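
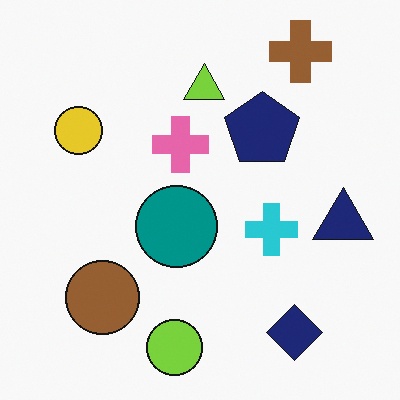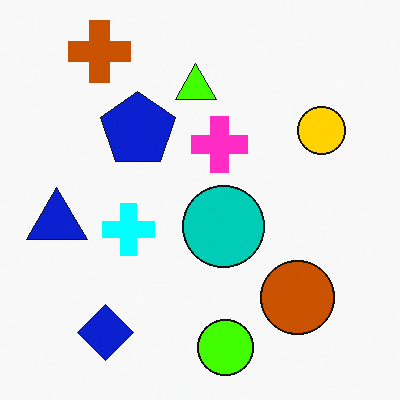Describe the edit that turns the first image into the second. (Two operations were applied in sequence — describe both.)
The image was flipped horizontally (left ↔ right), then made much more vivid (saturation change).

The navy triangle is in the right of the first image and the left of the second — shapes on opposite sides of the vertical midline have swapped in a mirror flip. All colors are more vivid — a global saturation change.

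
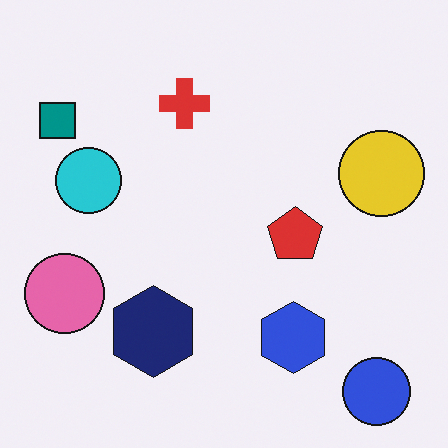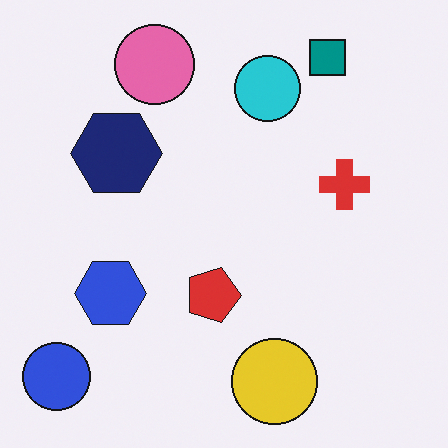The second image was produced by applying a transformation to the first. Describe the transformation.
It was rotated 90° clockwise.

The blue circle sits in the bottom-right of the first image and the bottom-left of the second — consistent with a whole-image 90° clockwise rotation.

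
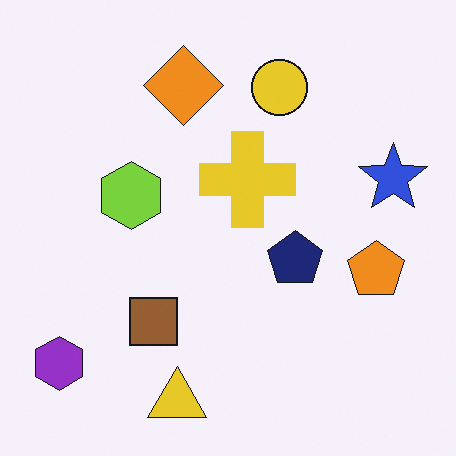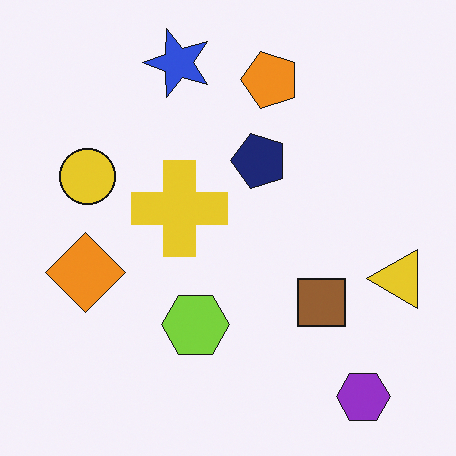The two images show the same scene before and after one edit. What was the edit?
The image was rotated 90° counter-clockwise.

The purple hexagon sits in the bottom-left of the first image and the bottom-right of the second — consistent with a whole-image 90° counter-clockwise rotation.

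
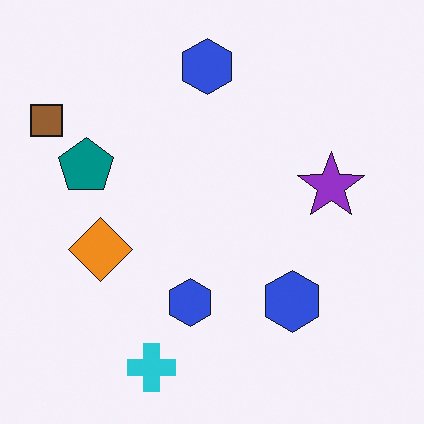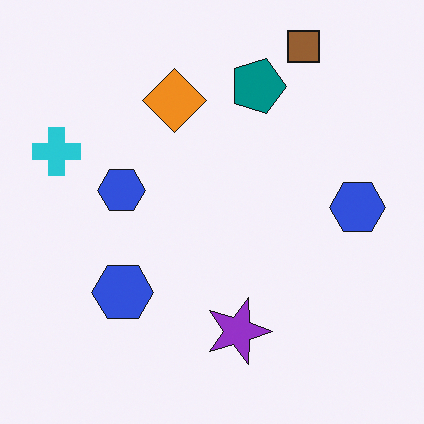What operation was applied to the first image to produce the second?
The second image is the first rotated 90° clockwise.

The brown square sits in the top-left of the first image and the top-right of the second — consistent with a whole-image 90° clockwise rotation.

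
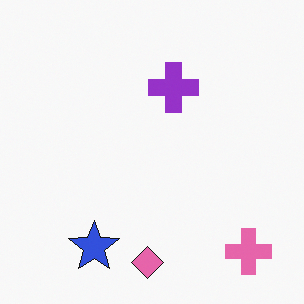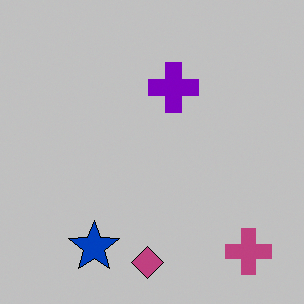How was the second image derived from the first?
The image was aggressively posterized.

Each flat color has snapped to a coarser quantized level — most visibly, the near-white background has dropped to a flat grey.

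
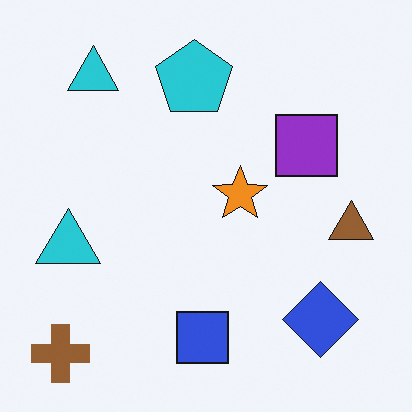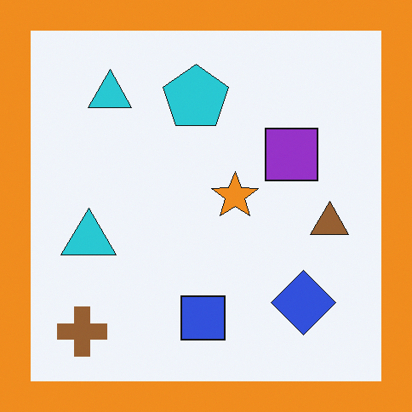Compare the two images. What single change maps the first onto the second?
Framed with a orange border.

A solid orange frame runs around the edge of the second image, with the content slightly shrunk inside it.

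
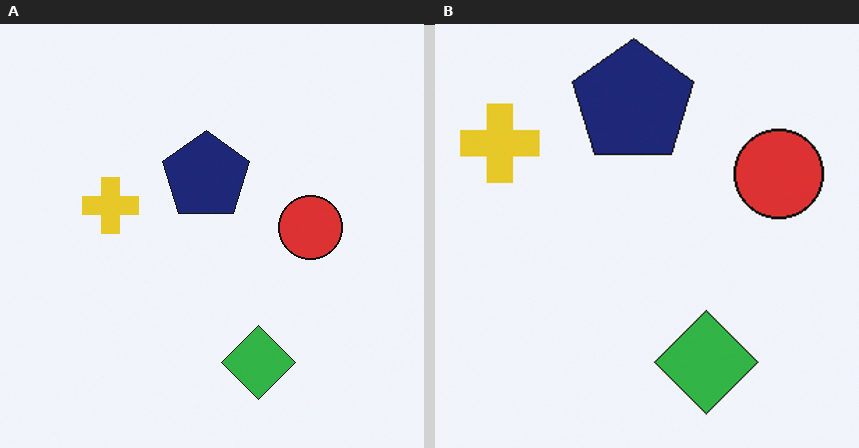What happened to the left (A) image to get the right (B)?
This is the original image cropped slightly and scaled back up.

The visible shapes are larger and the field of view is narrower; shapes near the original edges may be partly or wholly outside the frame — a crop-and-rescale.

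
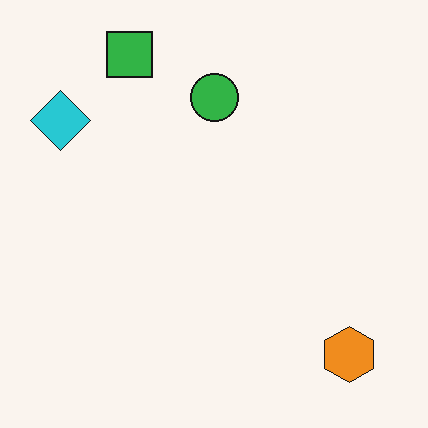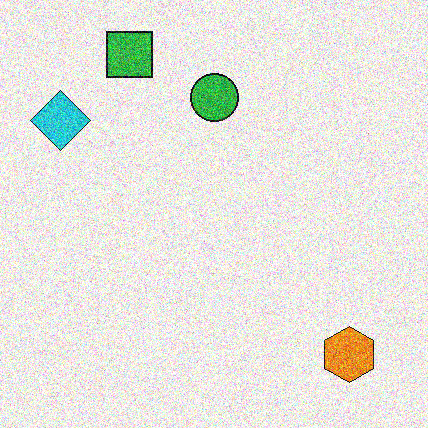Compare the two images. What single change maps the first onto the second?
It was degraded with strong gaussian noise.

Random speckle covers the whole image, including the flat background.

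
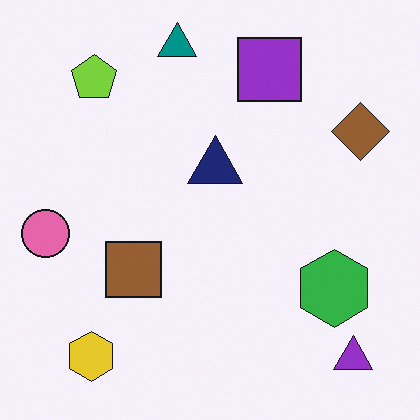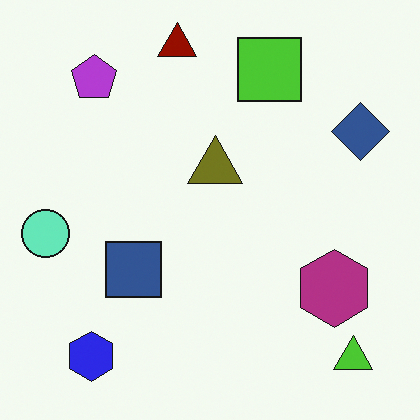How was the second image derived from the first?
This is the original image hue-shifted by a large amount.

Every shape's color has rotated by the same amount around the hue wheel — a uniform hue shift.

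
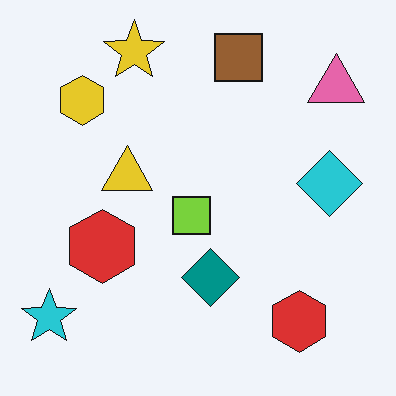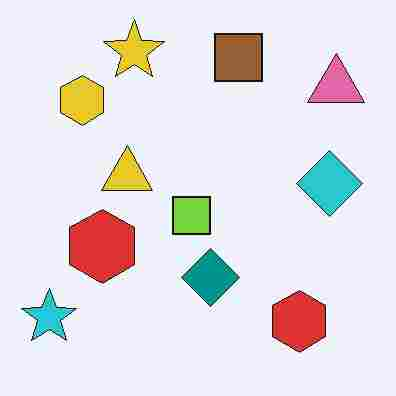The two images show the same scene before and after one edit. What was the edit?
This is the original image degraded with heavy JPEG compression.

Blocky 8×8 compression artifacts appear around shape edges and the flat background shows ringing — characteristic JPEG degradation.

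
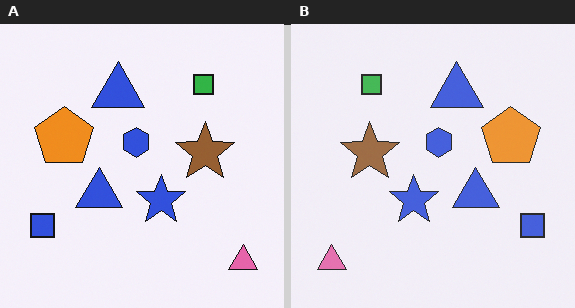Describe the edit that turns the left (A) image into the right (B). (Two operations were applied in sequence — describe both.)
It was given slightly reduced contrast, then flipped horizontally (left ↔ right).

Tones are pushed toward mid-grey across the whole image — a global contrast change. The pink triangle is in the bottom-right of the left (A) image and the bottom-left of the right (B) — shapes on opposite sides of the vertical midline have swapped in a mirror flip.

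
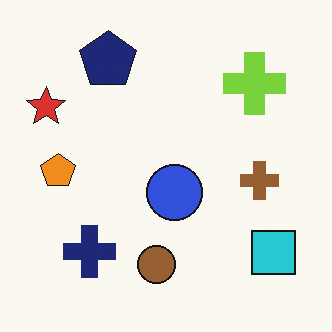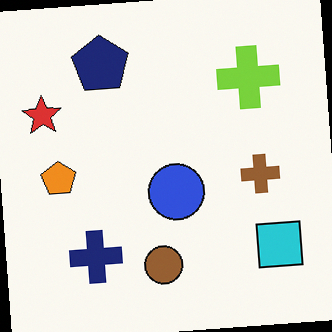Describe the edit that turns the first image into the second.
Rotated counter-clockwise by a small amount.

Every shape is tilted by the same angle and the image corners show triangular fill wedges — a whole-image rotation by a non-right angle.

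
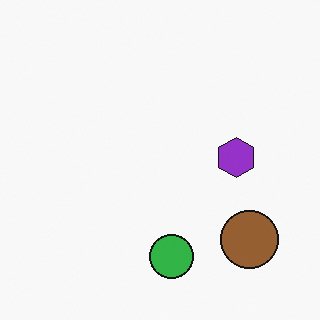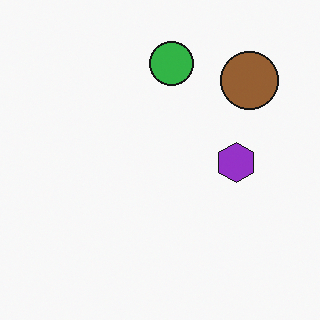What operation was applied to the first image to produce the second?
It was flipped vertically (top ↔ bottom).

The green circle is in the bottom of the first image and the top of the second — shapes on opposite sides of the horizontal midline have swapped in a mirror flip.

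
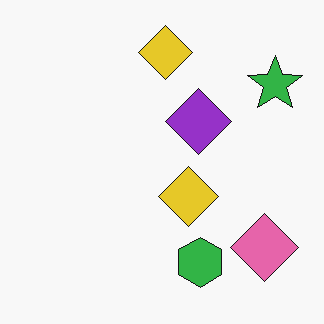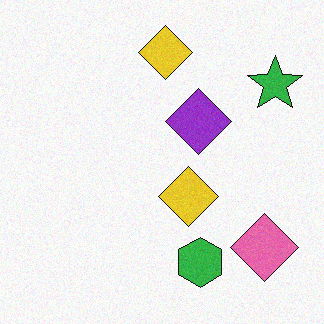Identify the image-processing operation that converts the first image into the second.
Degraded with light additive noise.

Random speckle covers the whole image, including the flat background.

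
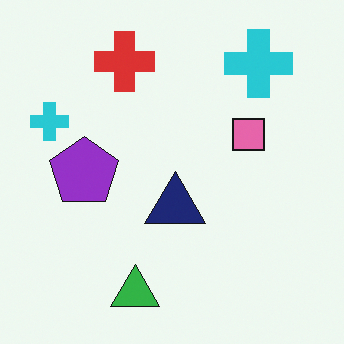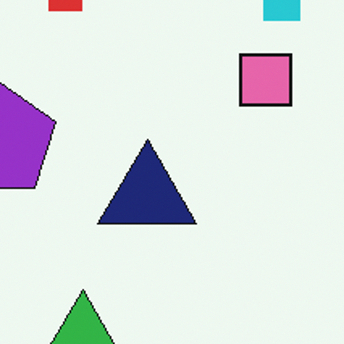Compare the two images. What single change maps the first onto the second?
This is the original image cropped to a noticeably smaller region and rescaled.

The visible shapes are larger and the field of view is narrower; shapes near the original edges may be partly or wholly outside the frame — a crop-and-rescale.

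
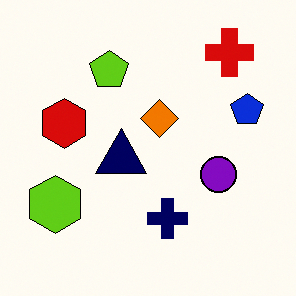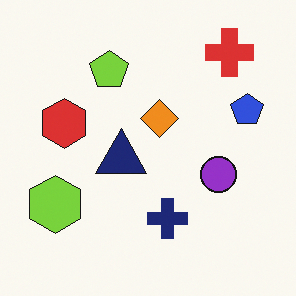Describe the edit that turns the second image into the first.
Given slightly increased contrast.

Tones are pushed away from mid-grey across the whole image — a global contrast change.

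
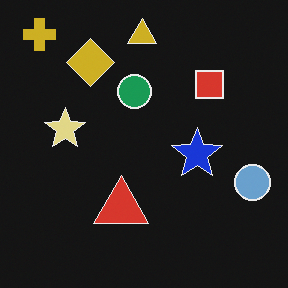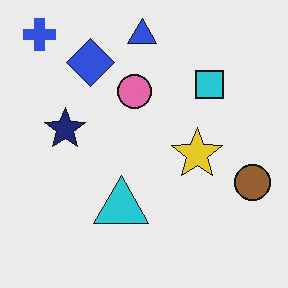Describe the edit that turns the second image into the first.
It was color-inverted (negative).

The light background has become dark and every shape's color is its complement — a photographic negative.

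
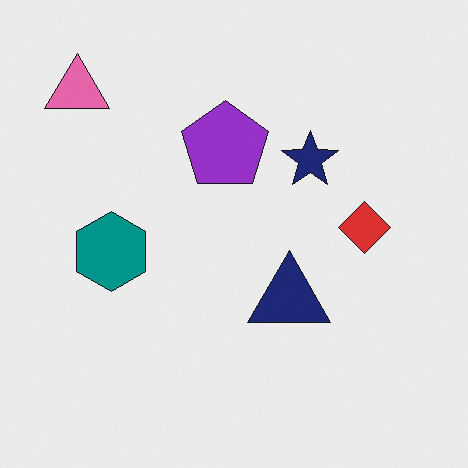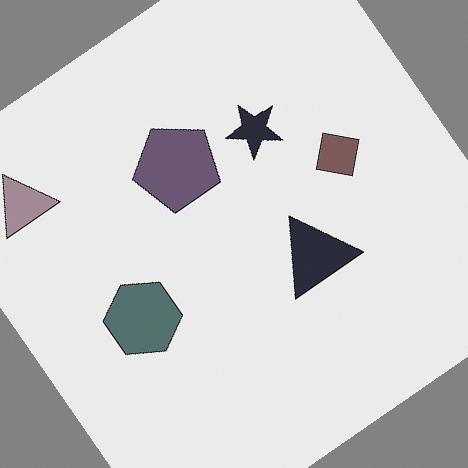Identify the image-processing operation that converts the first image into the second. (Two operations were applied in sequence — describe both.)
The second image is the first made much more muted (saturation change), then rotated counter-clockwise by a large amount — several tens of degrees.

All colors are more muted and greyish — a global saturation change. Every shape is tilted by the same angle and the image corners show triangular fill wedges — a whole-image rotation by a non-right angle.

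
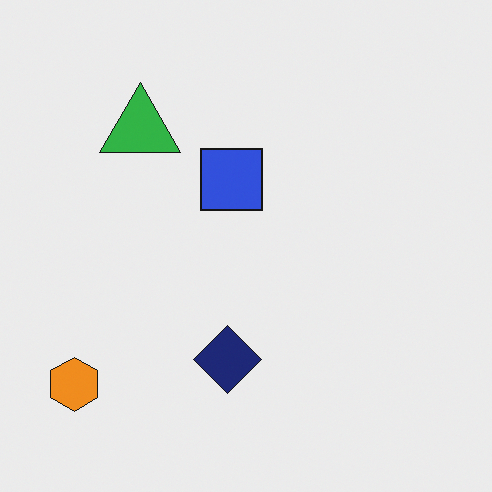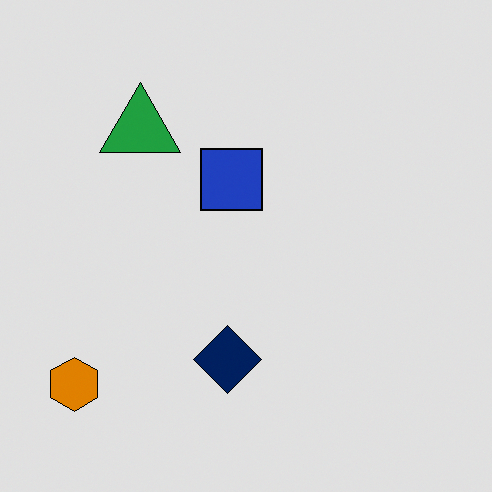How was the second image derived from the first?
Moderately posterized.

Each flat color has snapped to a coarser quantized level — most visibly, the near-white background has dropped to a flat grey.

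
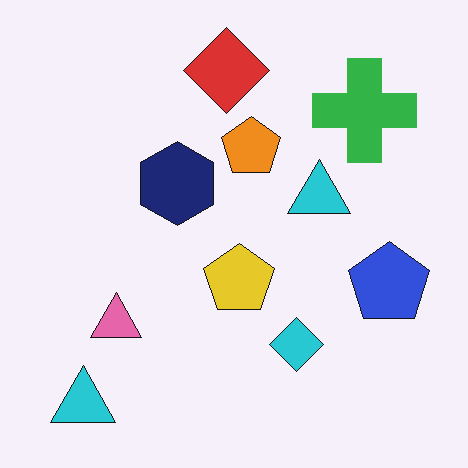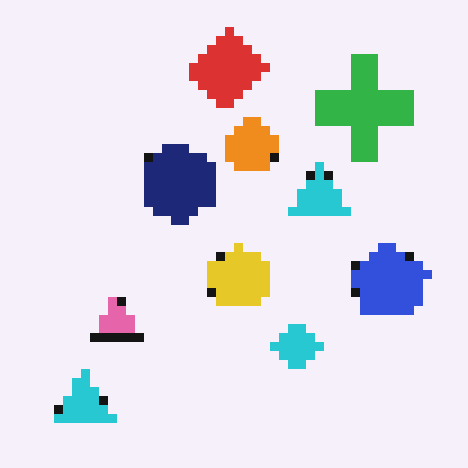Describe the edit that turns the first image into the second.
The image was coarsely pixelated.

Shapes are reduced to large square blocks; fine edges and outlines are lost — a downscale-then-upscale (mosaic) effect.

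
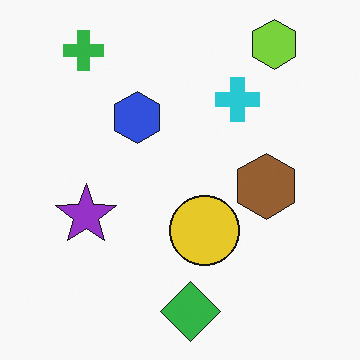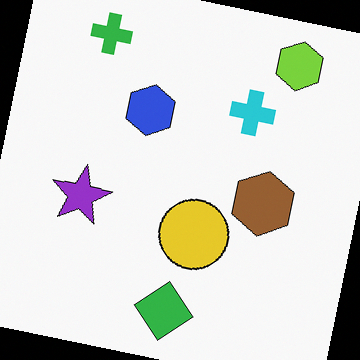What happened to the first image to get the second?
The second image is the first rotated clockwise by a slight angle.

Every shape is tilted by the same angle and the image corners show triangular fill wedges — a whole-image rotation by a non-right angle.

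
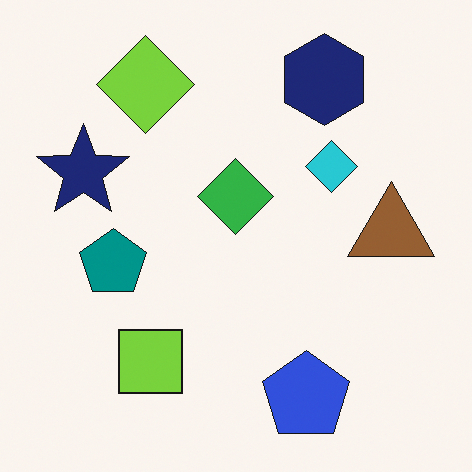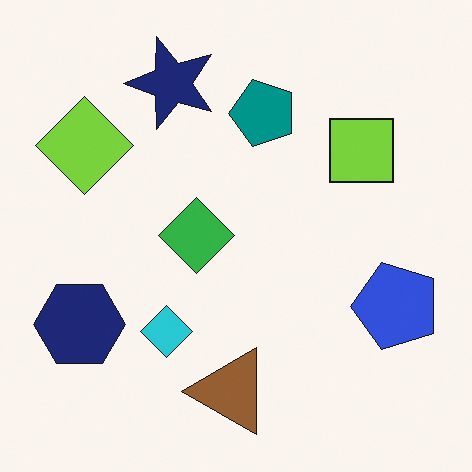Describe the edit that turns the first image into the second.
The second image is the first transposed (reflected across the top-left ↔ bottom-right diagonal).

Shapes have swapped their row and column positions — what was in the top-right is now in the bottom-left — a diagonal reflection.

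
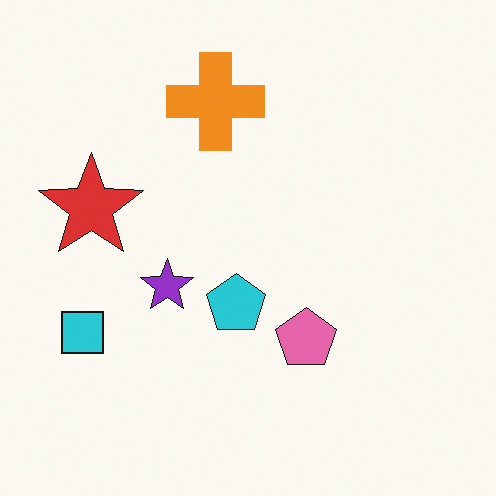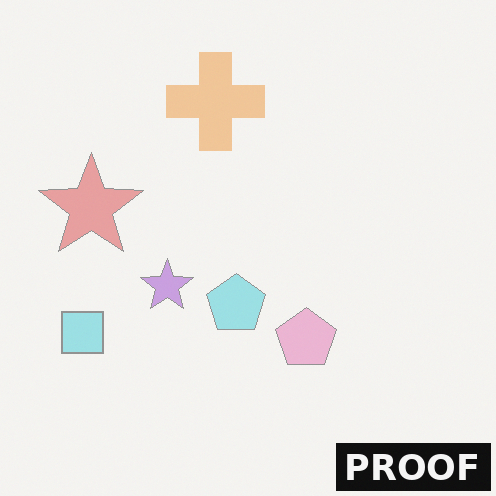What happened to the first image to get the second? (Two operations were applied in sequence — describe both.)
The transformation is: given much lower contrast, then watermarked with the text "PROOF" in the lower-right corner.

Tones are pushed toward mid-grey across the whole image — a global contrast change. A dark label reading "PROOF" appears in the lower-right corner.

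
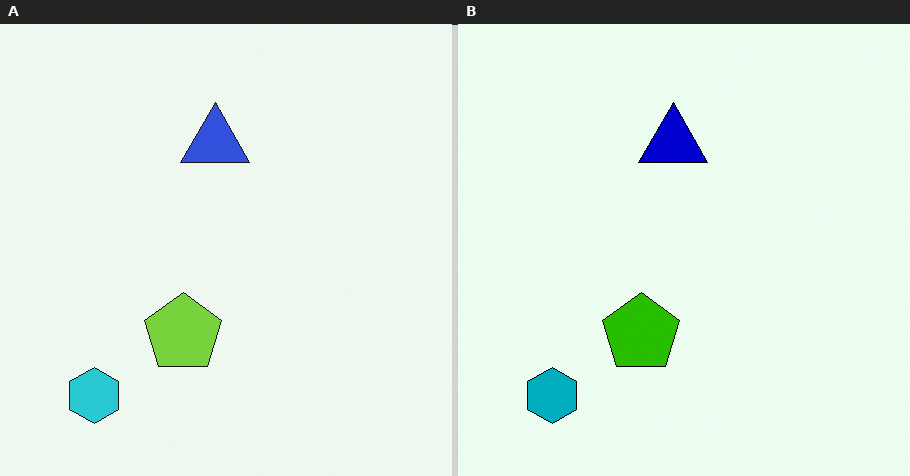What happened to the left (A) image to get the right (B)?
It was boosted in contrast.

Tones are pushed away from mid-grey across the whole image — a global contrast change.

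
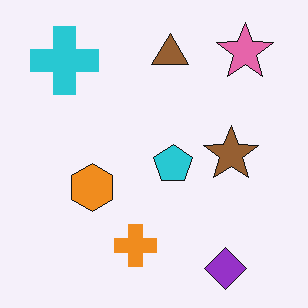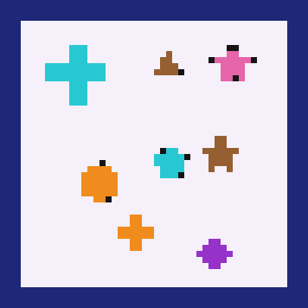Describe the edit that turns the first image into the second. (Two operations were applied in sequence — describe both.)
This is the original image pixelated into visible square blocks, then framed with a navy border.

Shapes are reduced to large square blocks; fine edges and outlines are lost — a downscale-then-upscale (mosaic) effect. A solid navy frame runs around the edge of the second image, with the content slightly shrunk inside it.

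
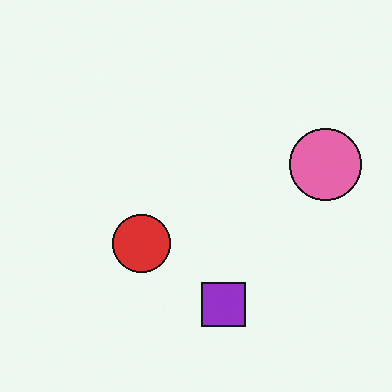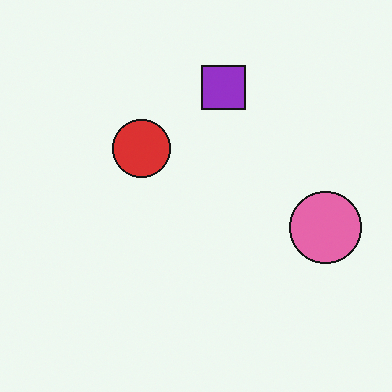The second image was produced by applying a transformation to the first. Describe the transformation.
The image was flipped vertically (top ↔ bottom).

The purple square is in the bottom of the first image and the top of the second — shapes on opposite sides of the horizontal midline have swapped in a mirror flip.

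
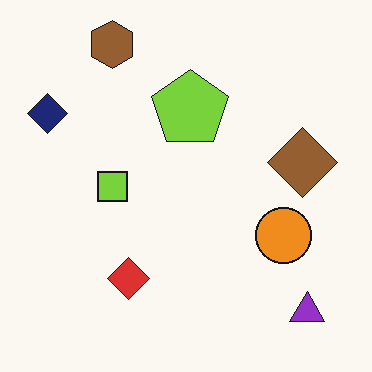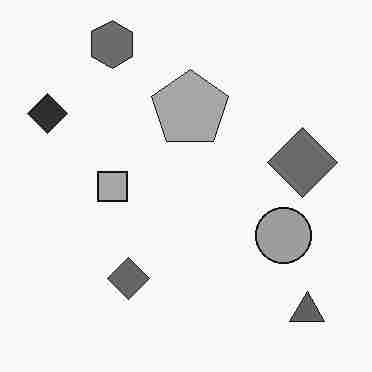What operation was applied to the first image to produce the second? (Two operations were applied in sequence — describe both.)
This is the original image converted to grayscale, then heavily JPEG-compressed with obvious blocking artifacts.

All color is removed — every shape is now a shade of grey. Blocky 8×8 compression artifacts appear around shape edges and the flat background shows ringing — characteristic JPEG degradation.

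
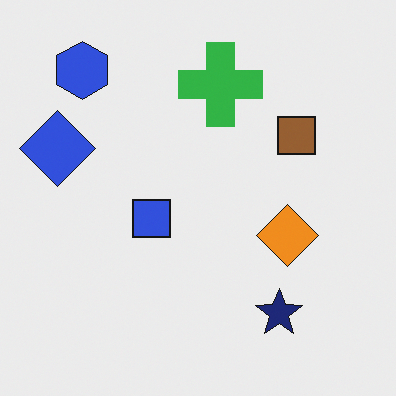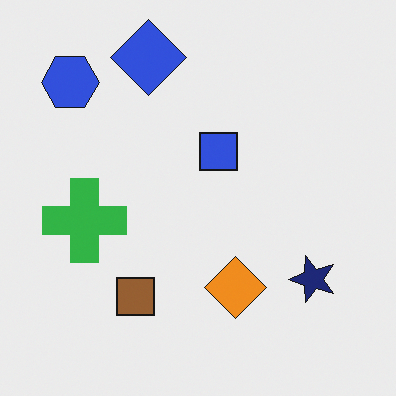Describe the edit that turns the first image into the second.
It was transposed (reflected across the top-left ↔ bottom-right diagonal).

Shapes have swapped their row and column positions — what was in the top-right is now in the bottom-left — a diagonal reflection.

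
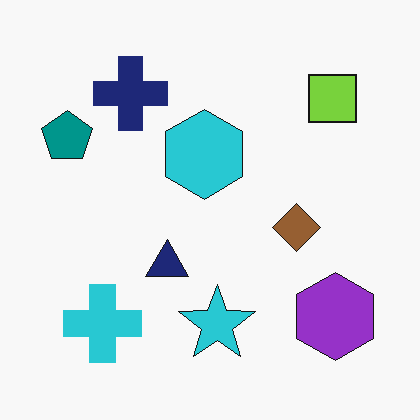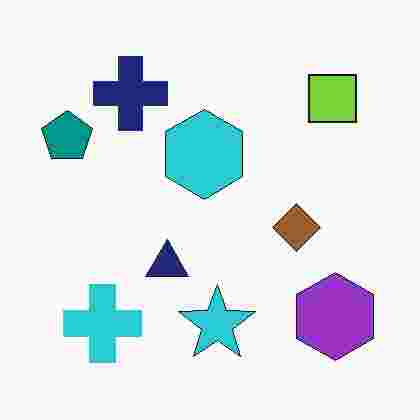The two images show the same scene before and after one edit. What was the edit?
The second image is the first heavily JPEG-compressed with obvious blocking artifacts.

Blocky 8×8 compression artifacts appear around shape edges and the flat background shows ringing — characteristic JPEG degradation.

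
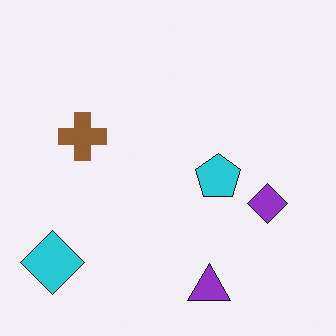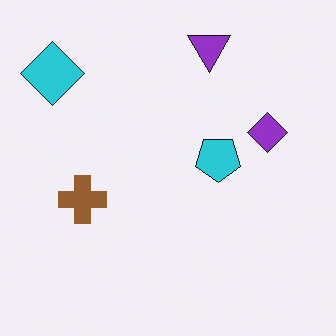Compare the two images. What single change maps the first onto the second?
This is the original image flipped vertically (top ↔ bottom).

The purple triangle is in the bottom of the first image and the top of the second — shapes on opposite sides of the horizontal midline have swapped in a mirror flip.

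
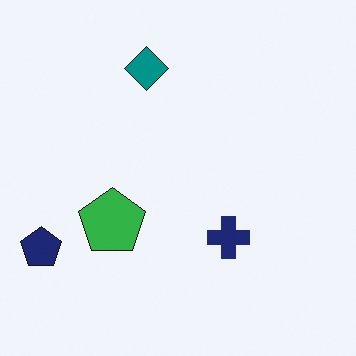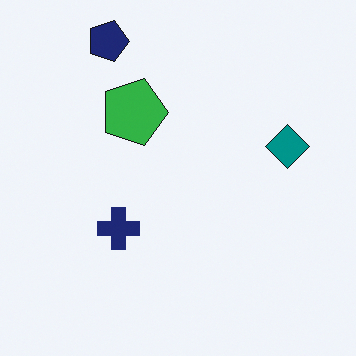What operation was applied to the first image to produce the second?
It was rotated 90° clockwise.

The navy pentagon sits in the bottom-left of the first image and the top-left of the second — consistent with a whole-image 90° clockwise rotation.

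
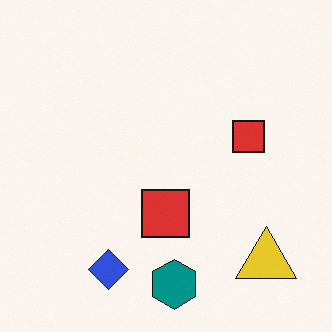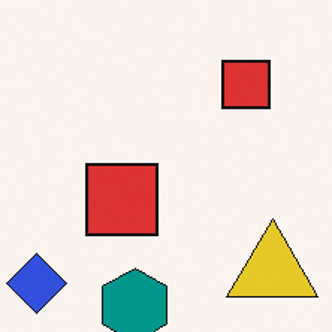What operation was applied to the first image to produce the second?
Cropped to a modestly smaller region and rescaled.

The visible shapes are larger and the field of view is narrower; shapes near the original edges may be partly or wholly outside the frame — a crop-and-rescale.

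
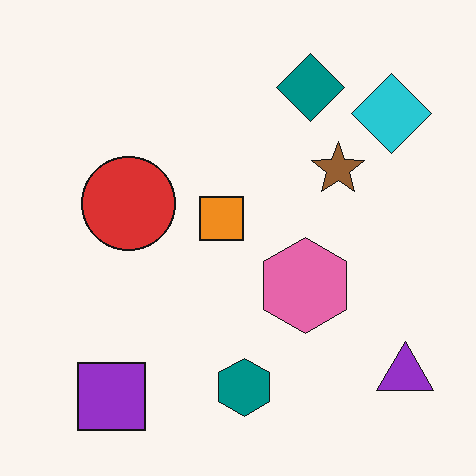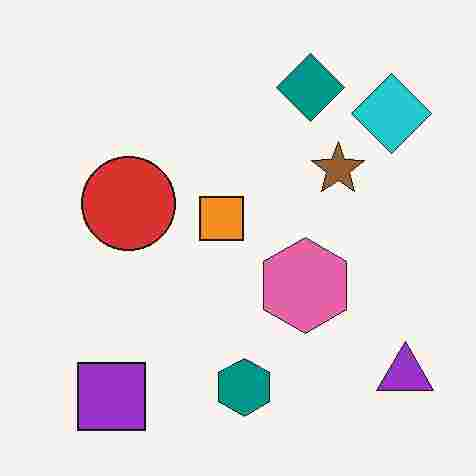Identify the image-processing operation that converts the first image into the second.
The image was degraded with heavy JPEG compression.

Blocky 8×8 compression artifacts appear around shape edges and the flat background shows ringing — characteristic JPEG degradation.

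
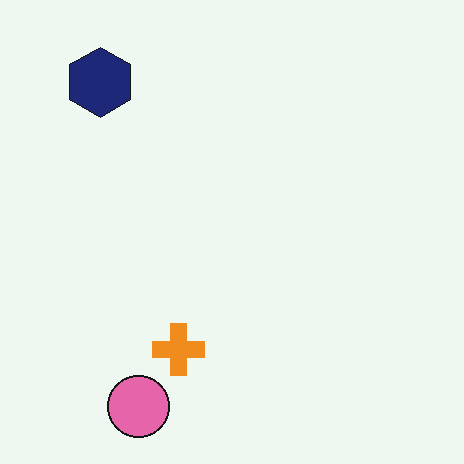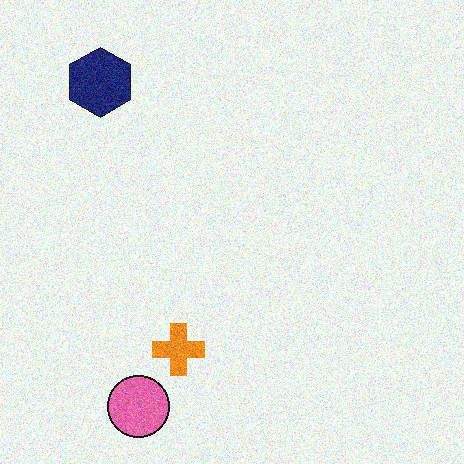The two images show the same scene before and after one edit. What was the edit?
It was degraded with moderate additive noise.

Random speckle covers the whole image, including the flat background.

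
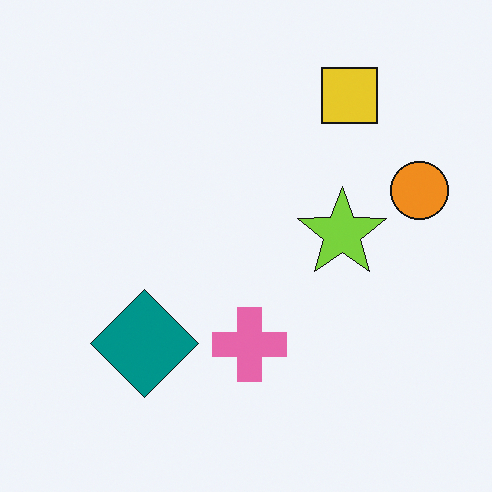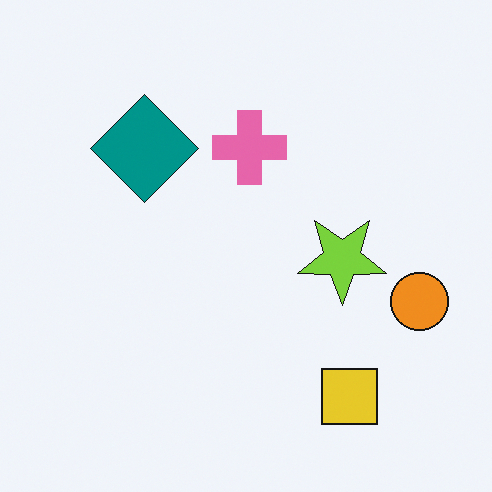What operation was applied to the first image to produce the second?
This is the original image flipped vertically (top ↔ bottom).

The yellow square is in the top-right of the first image and the bottom-right of the second — shapes on opposite sides of the horizontal midline have swapped in a mirror flip.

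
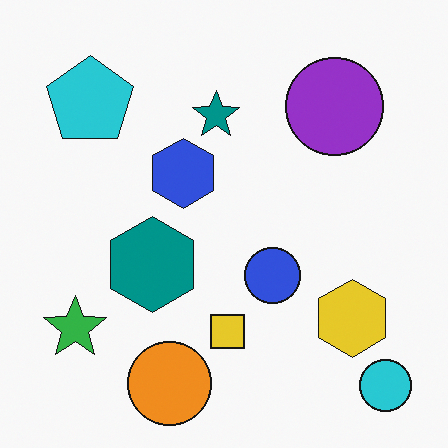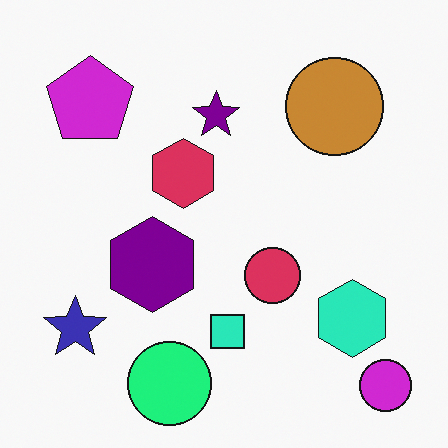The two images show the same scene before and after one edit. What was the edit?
This is the original image hue-shifted noticeably.

Every shape's color has rotated by the same amount around the hue wheel — a uniform hue shift.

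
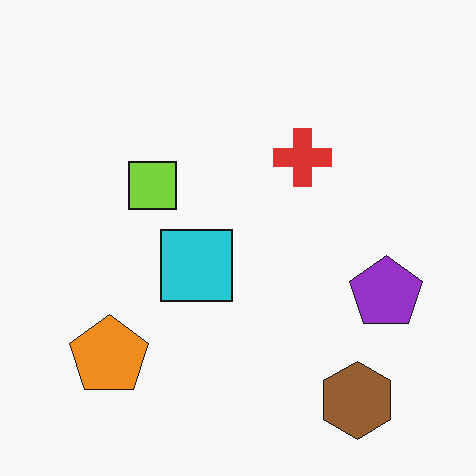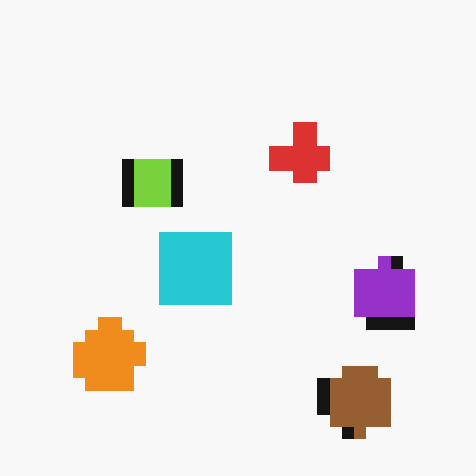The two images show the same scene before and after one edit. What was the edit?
The second image is the first coarsely pixelated.

Shapes are reduced to large square blocks; fine edges and outlines are lost — a downscale-then-upscale (mosaic) effect.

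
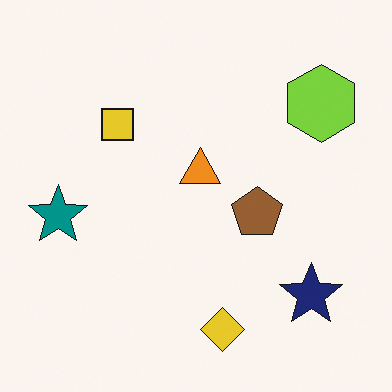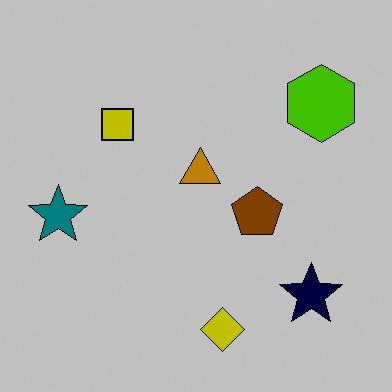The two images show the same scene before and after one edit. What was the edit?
Aggressively posterized.

Each flat color has snapped to a coarser quantized level — most visibly, the near-white background has dropped to a flat grey.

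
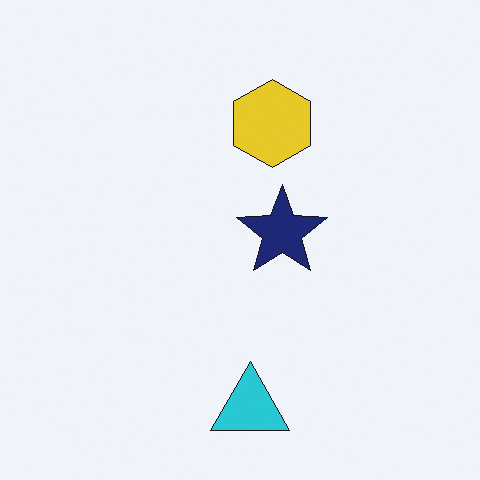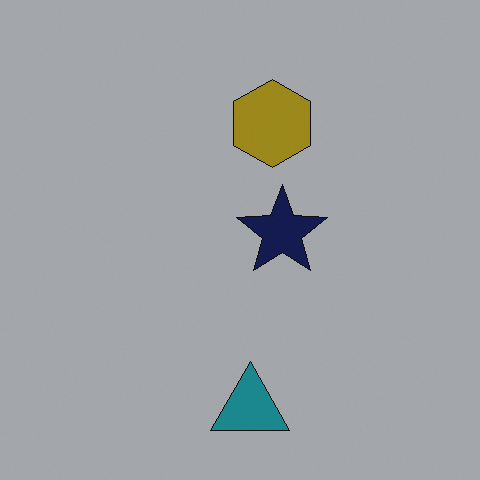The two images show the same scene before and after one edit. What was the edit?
This is the original image substantially darkened.

Every pixel — background and shapes alike — is uniformly darkened.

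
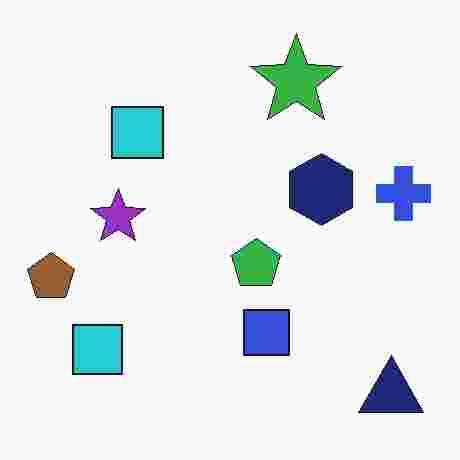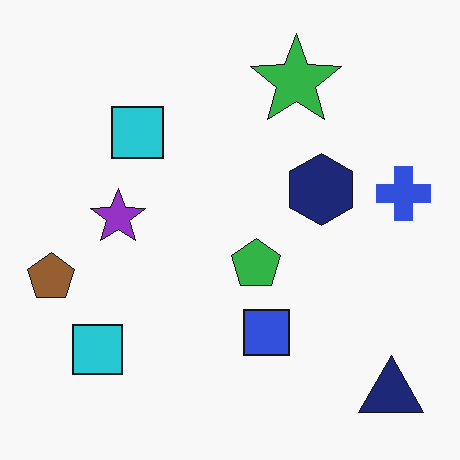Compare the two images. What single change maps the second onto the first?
The image was heavily JPEG-compressed with obvious blocking artifacts.

Blocky 8×8 compression artifacts appear around shape edges and the flat background shows ringing — characteristic JPEG degradation.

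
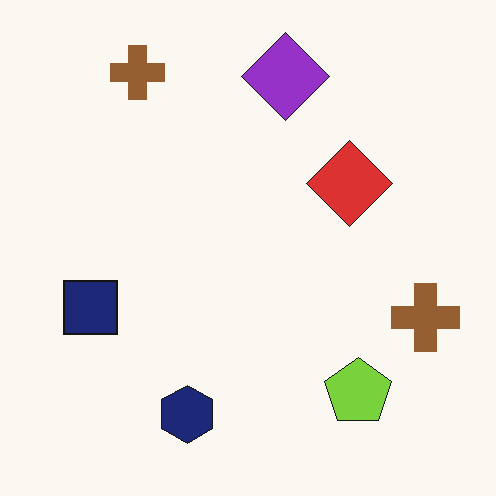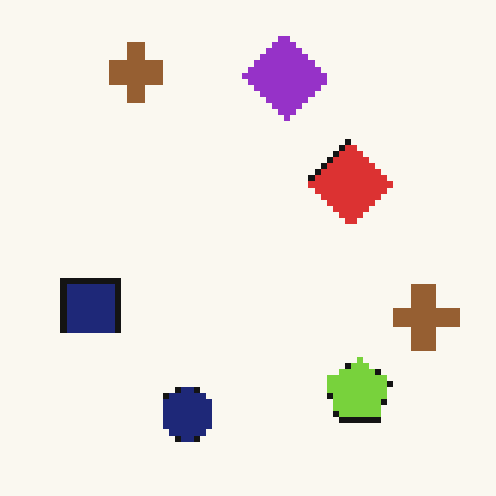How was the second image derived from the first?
Moderately pixelated.

Shapes are reduced to large square blocks; fine edges and outlines are lost — a downscale-then-upscale (mosaic) effect.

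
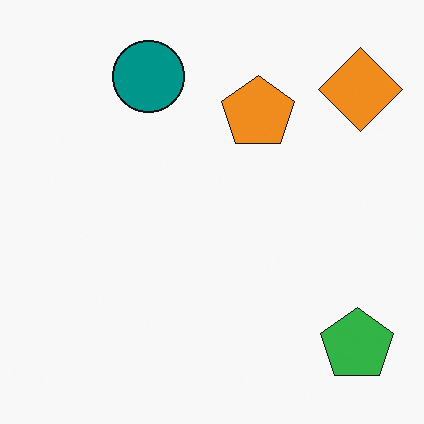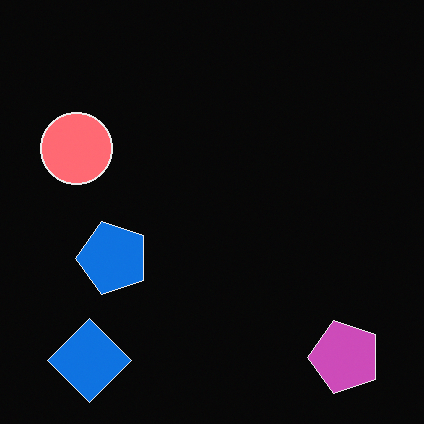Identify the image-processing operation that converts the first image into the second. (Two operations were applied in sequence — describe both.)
Color-inverted (negative), then transposed (reflected across the top-left ↔ bottom-right diagonal).

The light background has become dark and every shape's color is its complement — a photographic negative. Shapes have swapped their row and column positions — what was in the top-right is now in the bottom-left — a diagonal reflection.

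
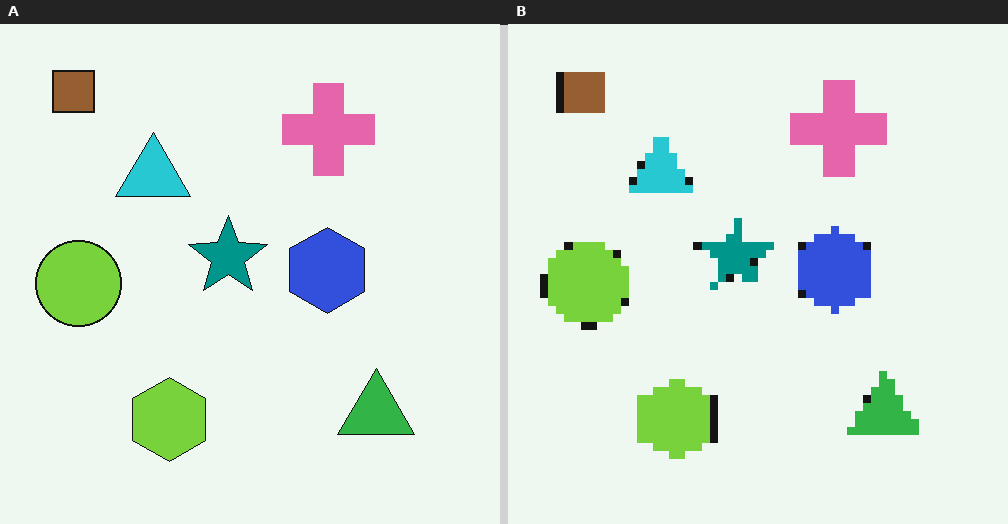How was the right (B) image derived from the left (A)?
The right (B) image is the left (A) pixelated into visible square blocks.

Shapes are reduced to large square blocks; fine edges and outlines are lost — a downscale-then-upscale (mosaic) effect.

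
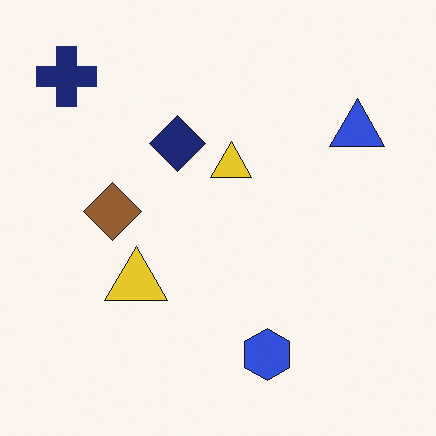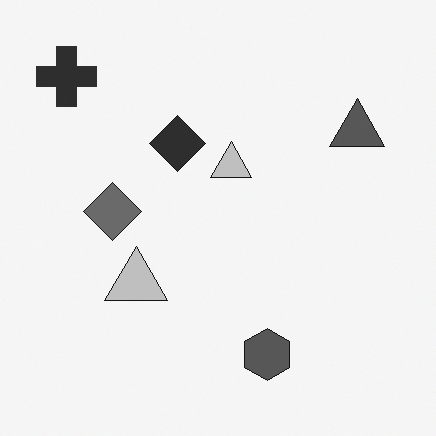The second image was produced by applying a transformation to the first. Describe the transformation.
The transformation is: converted to grayscale.

All color is removed — every shape is now a shade of grey.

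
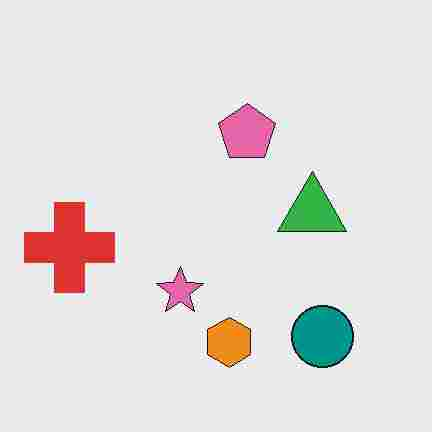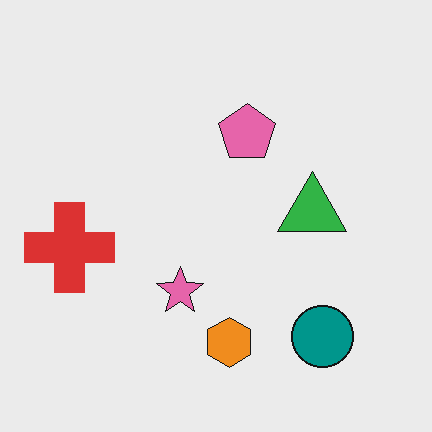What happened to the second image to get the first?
This is the original image degraded with heavy JPEG compression.

Blocky 8×8 compression artifacts appear around shape edges and the flat background shows ringing — characteristic JPEG degradation.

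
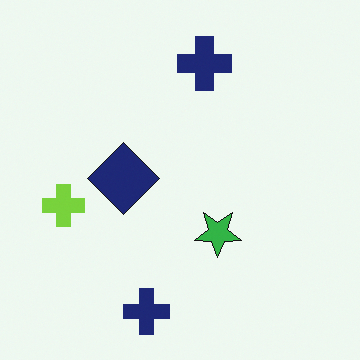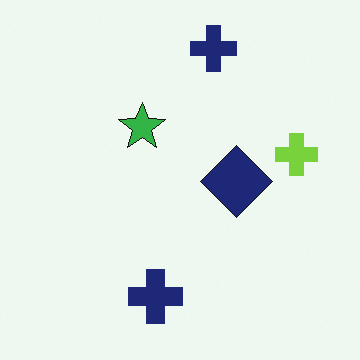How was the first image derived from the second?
It was rotated 180°.

The lime cross sits in the right of the second image and the left of the first — consistent with a whole-image 180° rotation.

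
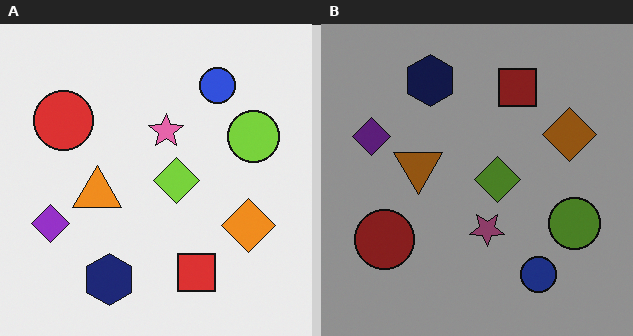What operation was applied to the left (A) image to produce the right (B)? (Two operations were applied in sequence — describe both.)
The image was flipped vertically (top ↔ bottom), then darkened a lot.

The navy hexagon is in the bottom of the left (A) image and the top of the right (B) — shapes on opposite sides of the horizontal midline have swapped in a mirror flip. Every pixel — background and shapes alike — is uniformly darkened.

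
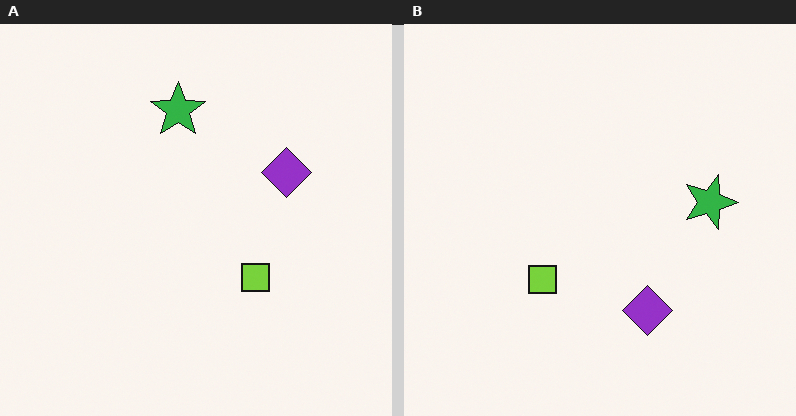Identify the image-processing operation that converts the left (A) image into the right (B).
It was rotated 90° clockwise.

The green star sits in the top of the left (A) image and the right of the right (B) — consistent with a whole-image 90° clockwise rotation.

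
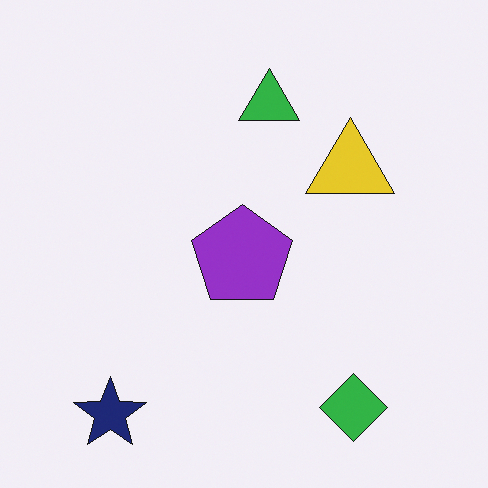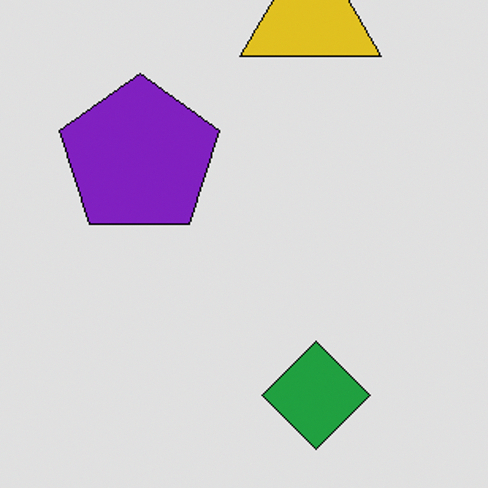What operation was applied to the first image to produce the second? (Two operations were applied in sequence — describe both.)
The transformation is: moderately posterized, then cropped to a modestly smaller region and rescaled.

Each flat color has snapped to a coarser quantized level — most visibly, the near-white background has dropped to a flat grey. The visible shapes are larger and the field of view is narrower; shapes near the original edges may be partly or wholly outside the frame — a crop-and-rescale.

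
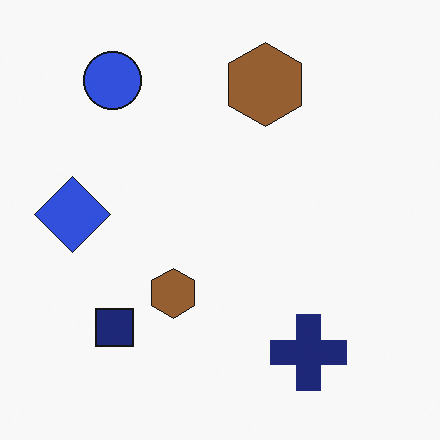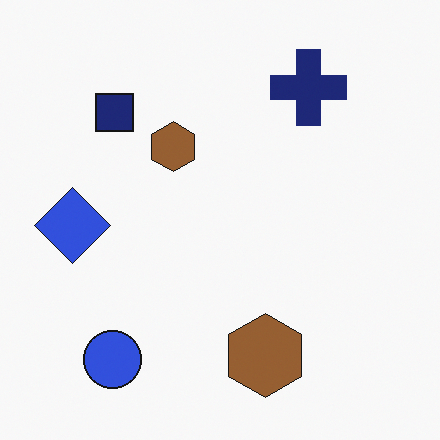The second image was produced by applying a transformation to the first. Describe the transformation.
This is the original image flipped vertically (top ↔ bottom).

The blue circle is in the top-left of the first image and the bottom-left of the second — shapes on opposite sides of the horizontal midline have swapped in a mirror flip.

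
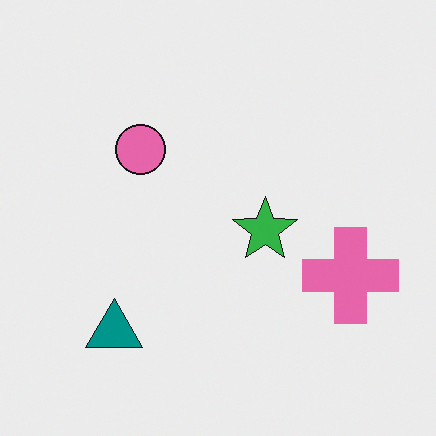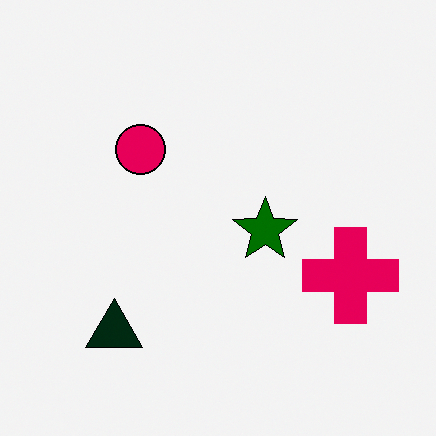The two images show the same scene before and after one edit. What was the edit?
The second image is the first boosted in contrast.

Tones are pushed away from mid-grey across the whole image — a global contrast change.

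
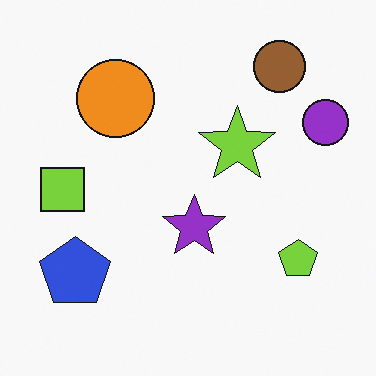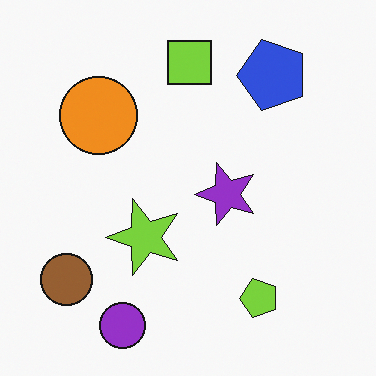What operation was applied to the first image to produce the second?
Transposed (reflected across the top-left ↔ bottom-right diagonal).

Shapes have swapped their row and column positions — what was in the top-right is now in the bottom-left — a diagonal reflection.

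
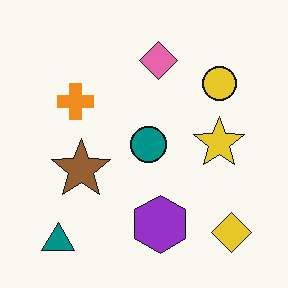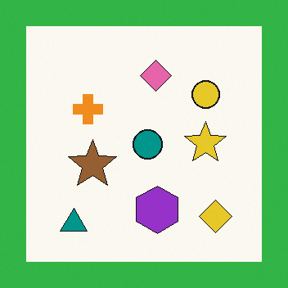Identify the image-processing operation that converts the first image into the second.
It was framed with a green border.

A solid green frame runs around the edge of the second image, with the content slightly shrunk inside it.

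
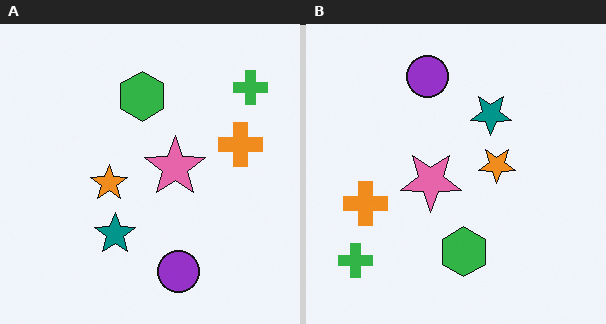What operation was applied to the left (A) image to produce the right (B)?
The right (B) image is the left (A) rotated 180°.

The green cross sits in the top-right of the left (A) image and the bottom-left of the right (B) — consistent with a whole-image 180° rotation.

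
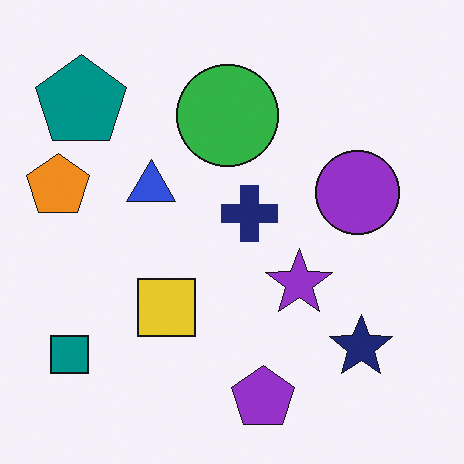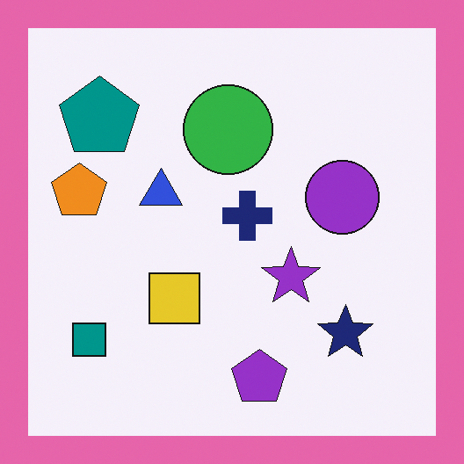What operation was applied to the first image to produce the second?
This is the original image framed with a pink border.

A solid pink frame runs around the edge of the second image, with the content slightly shrunk inside it.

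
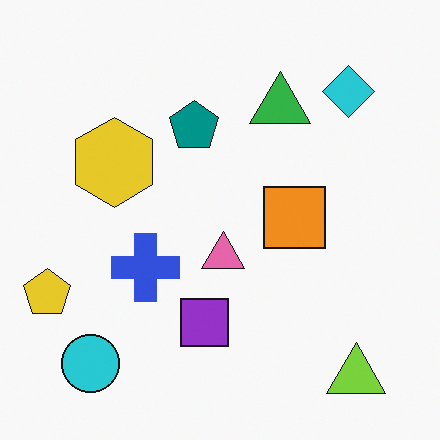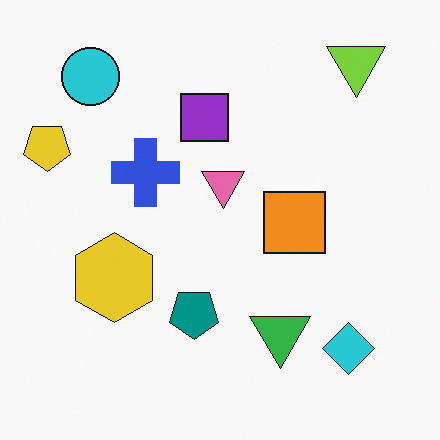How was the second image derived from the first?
The image was flipped vertically (top ↔ bottom).

The lime triangle is in the bottom-right of the first image and the top-right of the second — shapes on opposite sides of the horizontal midline have swapped in a mirror flip.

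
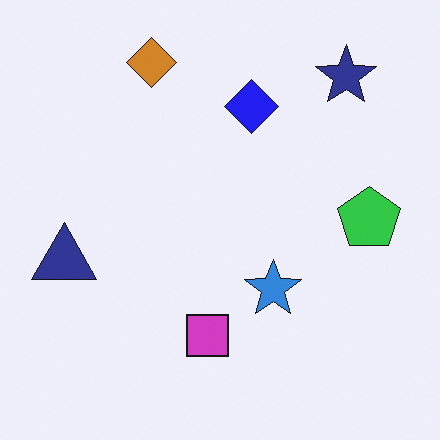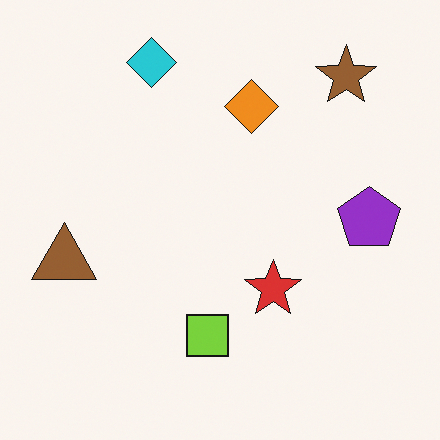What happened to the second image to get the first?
The first image is the second hue-shifted by a large amount.

Every shape's color has rotated by the same amount around the hue wheel — a uniform hue shift.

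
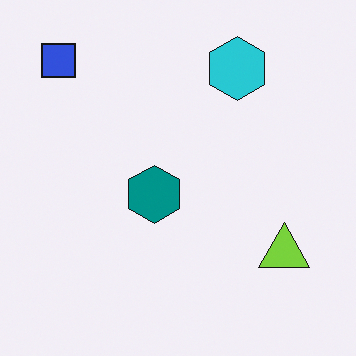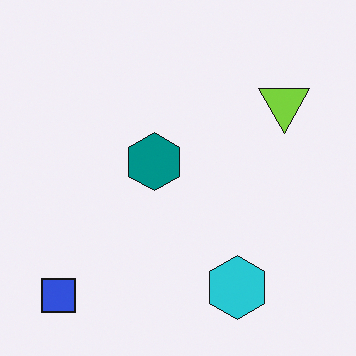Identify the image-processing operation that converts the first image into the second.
The transformation is: flipped vertically (top ↔ bottom).

The blue square is in the top-left of the first image and the bottom-left of the second — shapes on opposite sides of the horizontal midline have swapped in a mirror flip.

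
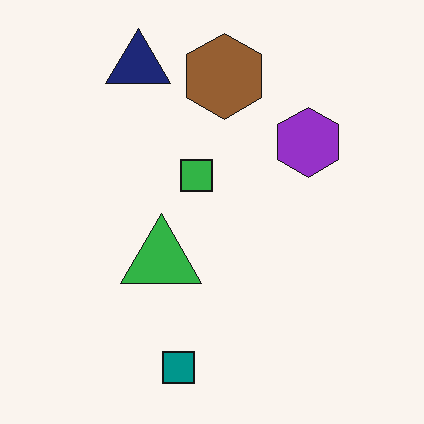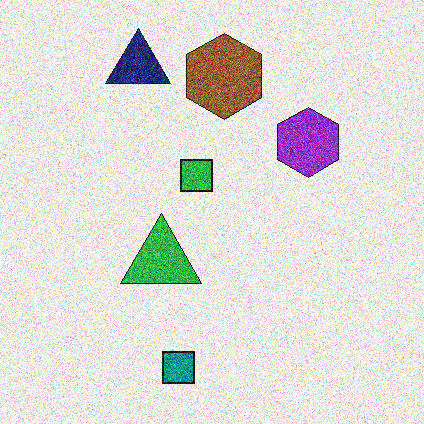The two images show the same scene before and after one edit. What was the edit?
It was degraded with heavy additive noise.

Random speckle covers the whole image, including the flat background.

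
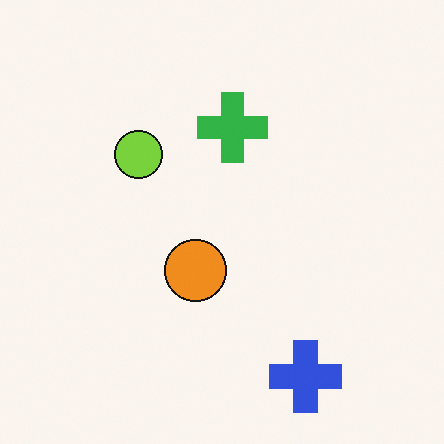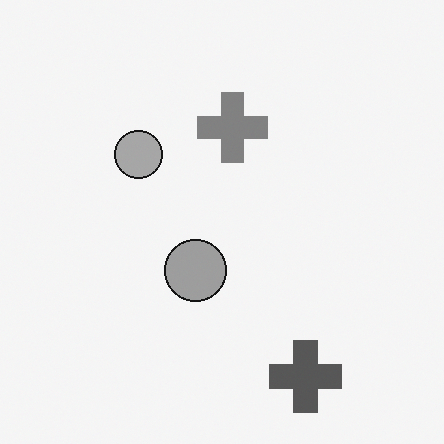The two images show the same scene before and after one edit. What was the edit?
It was converted to grayscale.

All color is removed — every shape is now a shade of grey.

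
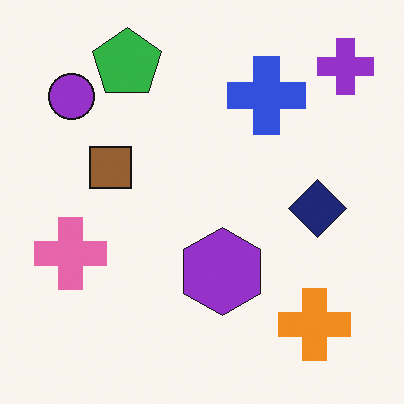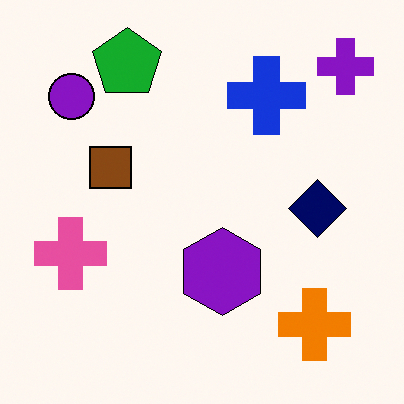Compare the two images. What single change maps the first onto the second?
Given slightly increased contrast.

Tones are pushed away from mid-grey across the whole image — a global contrast change.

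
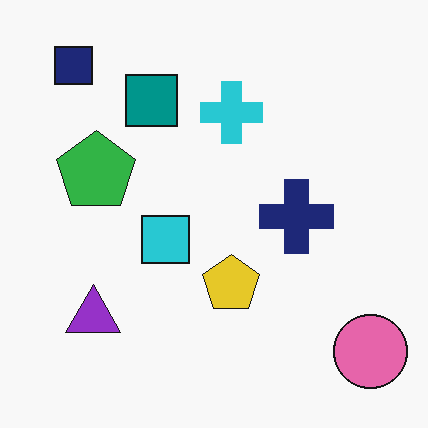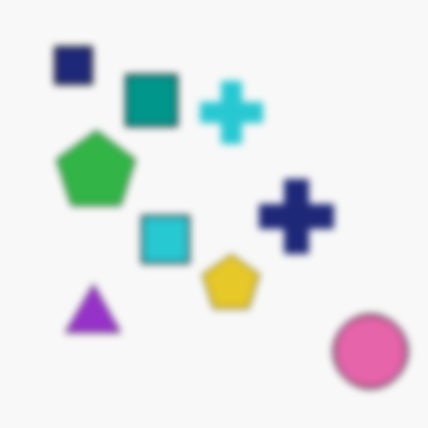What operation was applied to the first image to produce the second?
It was noticeably gaussian-blurred.

Shape edges and outlines are uniformly softened across the whole image.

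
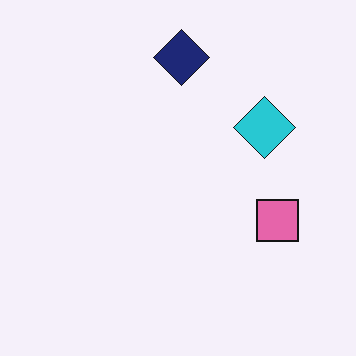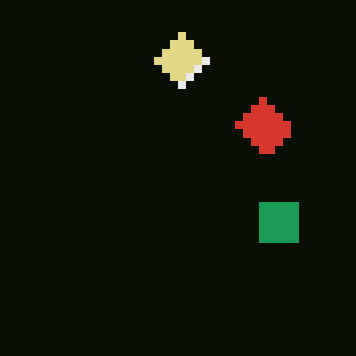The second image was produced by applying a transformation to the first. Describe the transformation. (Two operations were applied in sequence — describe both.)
The transformation is: color-inverted (negative), then pixelated into visible square blocks.

The light background has become dark and every shape's color is its complement — a photographic negative. Shapes are reduced to large square blocks; fine edges and outlines are lost — a downscale-then-upscale (mosaic) effect.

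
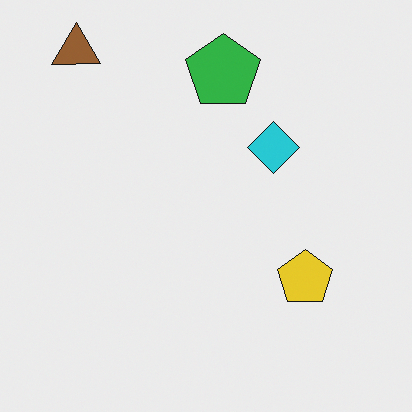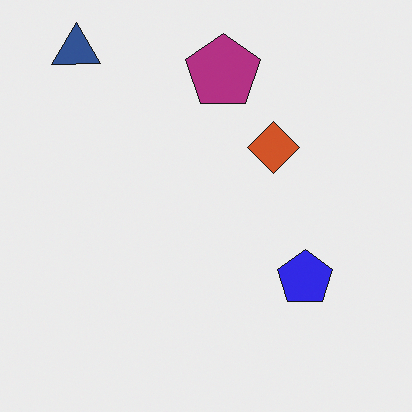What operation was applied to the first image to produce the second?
It was hue-shifted through roughly half the color wheel.

Every shape's color has rotated by the same amount around the hue wheel — a uniform hue shift.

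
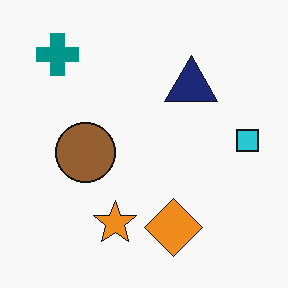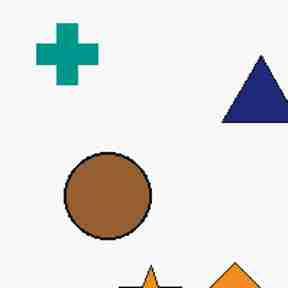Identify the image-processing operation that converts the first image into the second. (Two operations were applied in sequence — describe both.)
It was cropped to a modestly smaller region and rescaled, then degraded with heavy JPEG compression.

The visible shapes are larger and the field of view is narrower; shapes near the original edges may be partly or wholly outside the frame — a crop-and-rescale. Blocky 8×8 compression artifacts appear around shape edges and the flat background shows ringing — characteristic JPEG degradation.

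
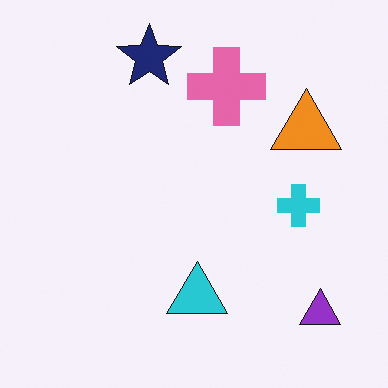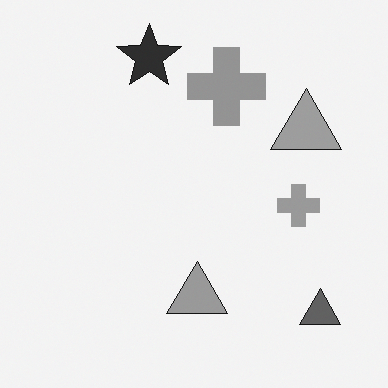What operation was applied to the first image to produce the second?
Converted to grayscale.

All color is removed — every shape is now a shade of grey.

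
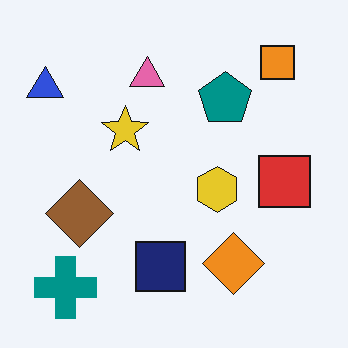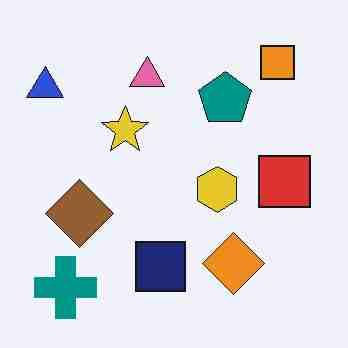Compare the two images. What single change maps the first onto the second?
This is the original image heavily JPEG-compressed with obvious blocking artifacts.

Blocky 8×8 compression artifacts appear around shape edges and the flat background shows ringing — characteristic JPEG degradation.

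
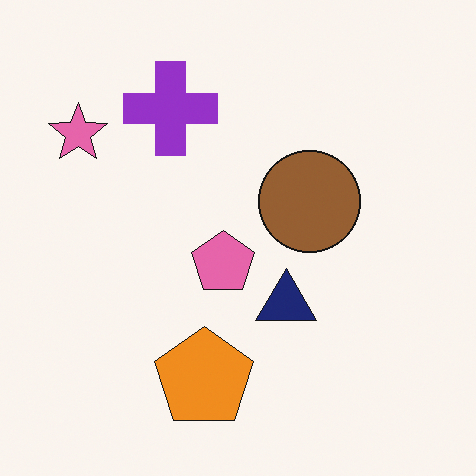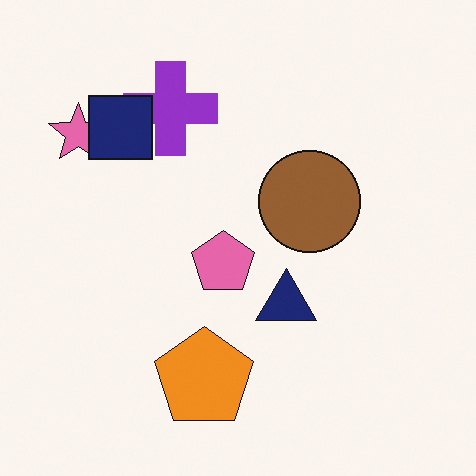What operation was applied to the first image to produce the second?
It was overlaid with an additional navy square.

A navy square appears in the second image that is absent from the first.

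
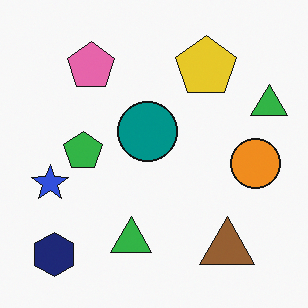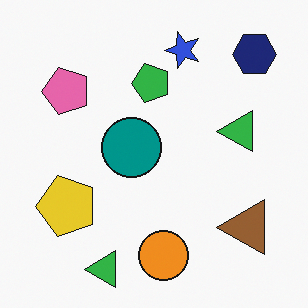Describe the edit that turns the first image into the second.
Transposed (reflected across the top-left ↔ bottom-right diagonal).

Shapes have swapped their row and column positions — what was in the top-right is now in the bottom-left — a diagonal reflection.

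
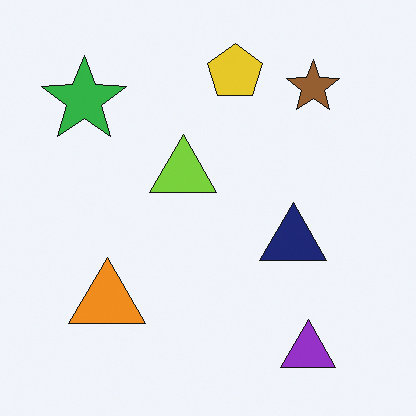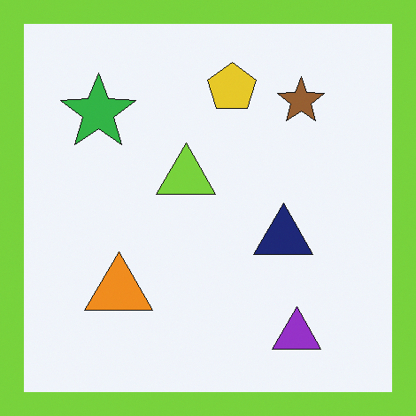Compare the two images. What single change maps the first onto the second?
The transformation is: framed with a lime border.

A solid lime frame runs around the edge of the second image, with the content slightly shrunk inside it.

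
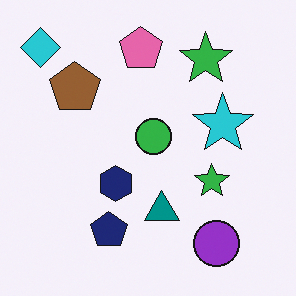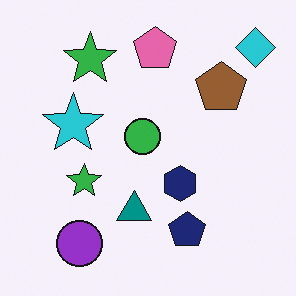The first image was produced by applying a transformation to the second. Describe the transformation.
The transformation is: flipped horizontally (left ↔ right).

The cyan diamond is in the top-right of the second image and the top-left of the first — shapes on opposite sides of the vertical midline have swapped in a mirror flip.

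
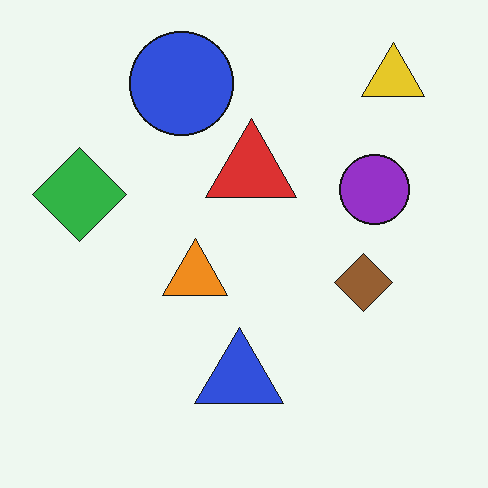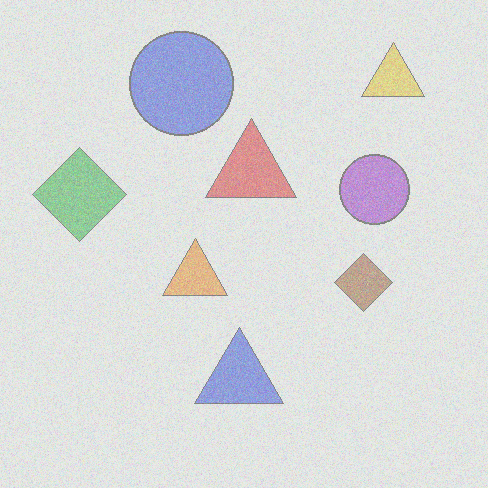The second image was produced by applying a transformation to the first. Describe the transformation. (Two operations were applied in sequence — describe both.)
The transformation is: degraded with strong gaussian noise, then washed out (contrast reduced).

Random speckle covers the whole image, including the flat background. Tones are pushed toward mid-grey across the whole image — a global contrast change.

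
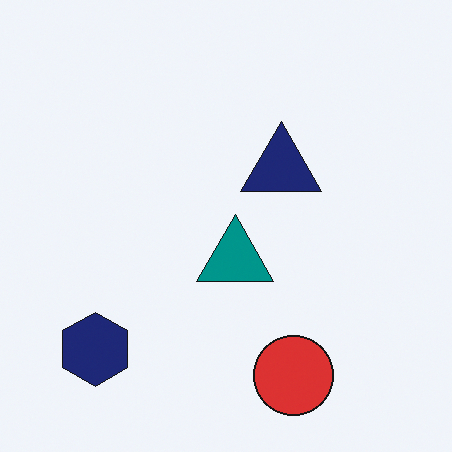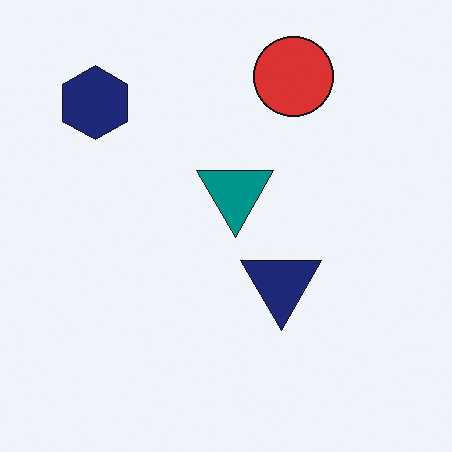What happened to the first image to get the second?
Flipped vertically (top ↔ bottom).

The red circle is in the bottom of the first image and the top of the second — shapes on opposite sides of the horizontal midline have swapped in a mirror flip.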